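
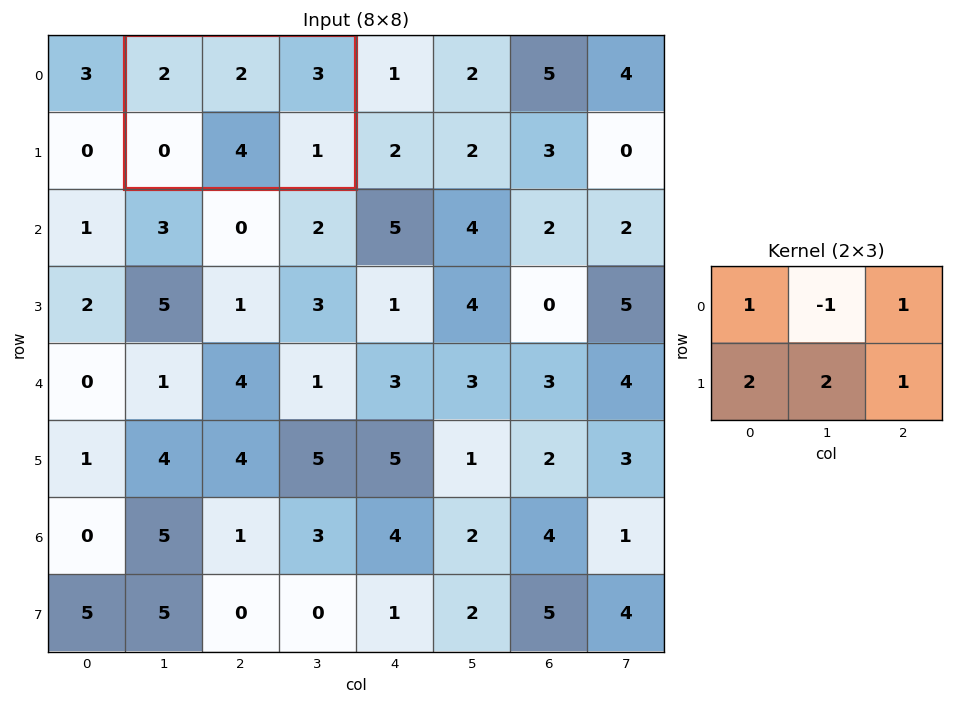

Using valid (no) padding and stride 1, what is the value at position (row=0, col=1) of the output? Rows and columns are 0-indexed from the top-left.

The receptive field on the input at this output position is [2 2 3 / 0 4 1]. Elementwise product with the kernel and sum: 2·1 + 2·-1 + 3·1 + 0·2 + 4·2 + 1·1.

12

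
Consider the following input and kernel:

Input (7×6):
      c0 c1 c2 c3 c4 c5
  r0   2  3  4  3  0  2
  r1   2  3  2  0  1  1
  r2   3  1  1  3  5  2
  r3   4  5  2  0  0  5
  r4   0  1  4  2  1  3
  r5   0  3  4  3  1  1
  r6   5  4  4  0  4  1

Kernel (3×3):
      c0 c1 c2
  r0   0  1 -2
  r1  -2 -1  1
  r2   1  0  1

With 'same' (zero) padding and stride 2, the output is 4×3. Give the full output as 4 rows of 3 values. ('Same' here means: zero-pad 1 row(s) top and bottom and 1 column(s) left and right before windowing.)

4 -4 -3
-1 7 -5
-2 4 -8
-7 -14 -4

Output[0,0]: The receptive field on the zero-padded input at this output position is [0 0 0 / 0 2 3 / 0 2 3]. Elementwise product with the kernel and sum: 0·1 + 0·-2 + 0·-2 + 2·-1 + 3·1 + 0·1 + 3·1.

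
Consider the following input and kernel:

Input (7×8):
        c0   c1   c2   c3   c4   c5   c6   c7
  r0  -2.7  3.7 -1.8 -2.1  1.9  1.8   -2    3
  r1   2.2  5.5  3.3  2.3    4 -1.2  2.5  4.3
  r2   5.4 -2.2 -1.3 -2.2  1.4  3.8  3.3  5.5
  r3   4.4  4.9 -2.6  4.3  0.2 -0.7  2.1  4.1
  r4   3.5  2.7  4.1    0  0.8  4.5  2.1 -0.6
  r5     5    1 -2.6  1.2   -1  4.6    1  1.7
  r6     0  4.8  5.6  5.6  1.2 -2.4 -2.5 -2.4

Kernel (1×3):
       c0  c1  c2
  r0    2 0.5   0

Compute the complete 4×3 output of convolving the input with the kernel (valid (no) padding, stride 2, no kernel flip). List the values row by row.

Output[0,0]: The receptive field on the input at this output position is [-2.7 3.7 -1.8]. Elementwise product with the kernel and sum: -2.7·2 + 3.7·0.5.

-3.55 -4.65 4.7
9.7 -3.7 4.7
8.35 8.2 3.85
2.4 14 1.2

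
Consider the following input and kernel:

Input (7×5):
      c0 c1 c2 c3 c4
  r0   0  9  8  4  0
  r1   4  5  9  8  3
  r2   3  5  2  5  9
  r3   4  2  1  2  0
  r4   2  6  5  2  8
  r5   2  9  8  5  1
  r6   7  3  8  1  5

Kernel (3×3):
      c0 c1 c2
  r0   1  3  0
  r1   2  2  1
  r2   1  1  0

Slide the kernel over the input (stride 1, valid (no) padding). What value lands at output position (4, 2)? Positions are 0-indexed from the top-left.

The receptive field on the input at this output position is [5 2 8 / 8 5 1 / 8 1 5]. Elementwise product with the kernel and sum: 5·1 + 2·3 + 8·2 + 5·2 + 1·1 + 8·1 + 1·1.

47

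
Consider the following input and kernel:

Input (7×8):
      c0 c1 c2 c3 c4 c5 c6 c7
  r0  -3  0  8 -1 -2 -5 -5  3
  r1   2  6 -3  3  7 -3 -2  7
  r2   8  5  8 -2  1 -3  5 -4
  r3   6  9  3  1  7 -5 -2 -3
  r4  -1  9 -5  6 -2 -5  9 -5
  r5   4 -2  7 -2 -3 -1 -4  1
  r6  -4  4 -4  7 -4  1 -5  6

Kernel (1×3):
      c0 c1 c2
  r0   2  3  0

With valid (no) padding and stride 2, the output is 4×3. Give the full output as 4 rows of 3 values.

-6 13 -19
31 10 -7
25 8 -19
4 13 -5

Output[0,0]: The receptive field on the input at this output position is [-3 0 8]. Elementwise product with the kernel and sum: -3·2 + 0·3.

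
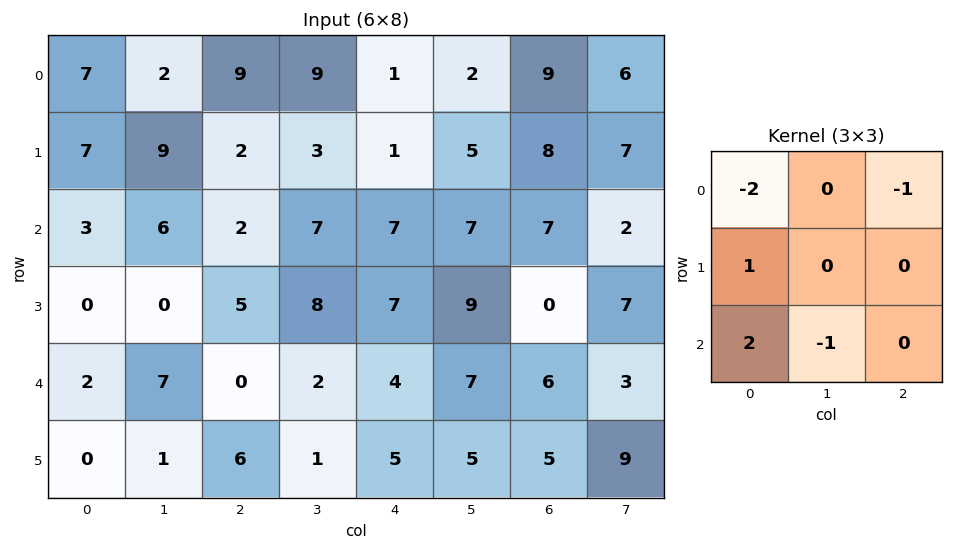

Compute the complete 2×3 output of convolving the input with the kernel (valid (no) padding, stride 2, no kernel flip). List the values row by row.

Output[0,0]: The receptive field on the input at this output position is [7 2 9 / 7 9 2 / 3 6 2]. Elementwise product with the kernel and sum: 7·-2 + 9·-1 + 7·1 + 3·2 + 6·-1.

-16 -20 -3
-11 -8 -13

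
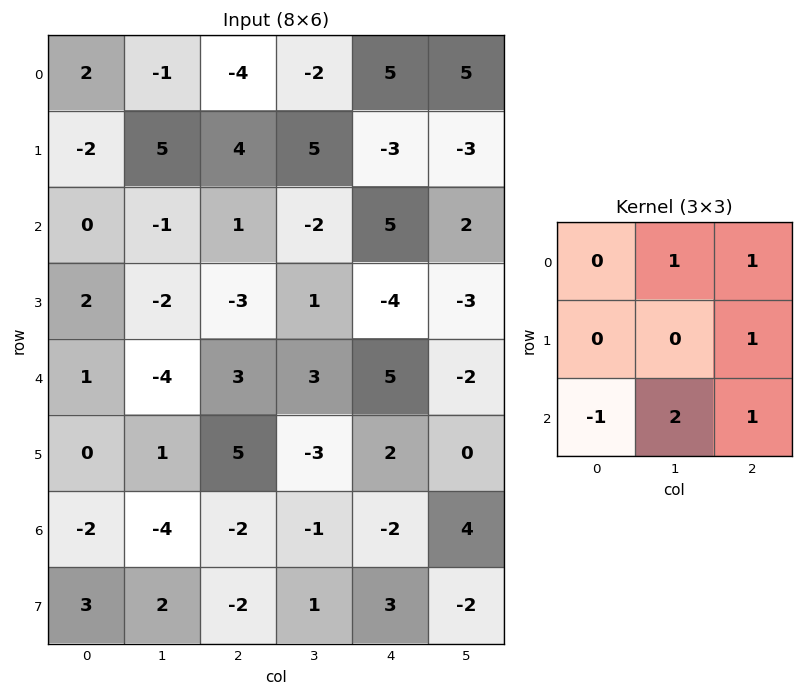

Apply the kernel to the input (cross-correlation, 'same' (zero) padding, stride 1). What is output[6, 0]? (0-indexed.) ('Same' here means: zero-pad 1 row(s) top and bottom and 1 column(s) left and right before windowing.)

The receptive field on the zero-padded input at this output position is [0 0 1 / 0 -2 -4 / 0 3 2]. Elementwise product with the kernel and sum: 0·1 + 1·1 + -4·1 + 0·-1 + 3·2 + 2·1.

5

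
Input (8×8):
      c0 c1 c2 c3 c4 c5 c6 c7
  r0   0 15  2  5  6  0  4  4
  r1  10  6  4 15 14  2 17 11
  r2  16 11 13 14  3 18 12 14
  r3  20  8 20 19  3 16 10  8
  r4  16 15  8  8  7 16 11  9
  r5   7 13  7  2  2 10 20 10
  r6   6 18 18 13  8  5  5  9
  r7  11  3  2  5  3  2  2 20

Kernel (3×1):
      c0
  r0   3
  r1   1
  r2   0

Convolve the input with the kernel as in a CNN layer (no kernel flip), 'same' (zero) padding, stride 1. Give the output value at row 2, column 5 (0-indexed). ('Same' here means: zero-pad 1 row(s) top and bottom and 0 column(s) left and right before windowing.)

The receptive field on the zero-padded input at this output position is [2 / 18 / 16]. Elementwise product with the kernel and sum: 2·3 + 18·1.

24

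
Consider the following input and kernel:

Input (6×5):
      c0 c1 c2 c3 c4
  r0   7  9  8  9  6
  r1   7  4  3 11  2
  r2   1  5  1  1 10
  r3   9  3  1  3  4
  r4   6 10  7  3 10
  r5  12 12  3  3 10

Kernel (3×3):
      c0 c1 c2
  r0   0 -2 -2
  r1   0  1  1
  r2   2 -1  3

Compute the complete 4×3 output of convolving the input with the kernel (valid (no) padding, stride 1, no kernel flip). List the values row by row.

-27 -8 14
10 -12 -4
15 22 26
30 32 32

Output[0,0]: The receptive field on the input at this output position is [7 9 8 / 7 4 3 / 1 5 1]. Elementwise product with the kernel and sum: 9·-2 + 8·-2 + 4·1 + 3·1 + 1·2 + 5·-1 + 1·3.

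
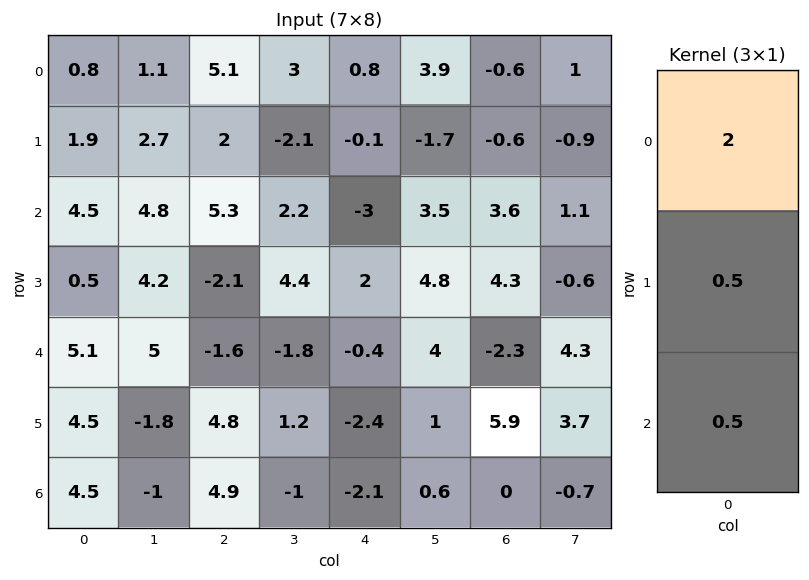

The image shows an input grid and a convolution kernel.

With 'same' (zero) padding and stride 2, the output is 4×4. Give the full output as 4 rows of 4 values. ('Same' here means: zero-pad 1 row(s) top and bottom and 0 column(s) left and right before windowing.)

1.35 3.55 0.35 -0.6
6.3 5.6 -0.7 2.75
5.8 -2.6 2.6 10.4
11.25 12.05 -5.85 11.8

Output[0,0]: The receptive field on the zero-padded input at this output position is [0 / 0.8 / 1.9]. Elementwise product with the kernel and sum: 0·2 + 0.8·0.5 + 1.9·0.5.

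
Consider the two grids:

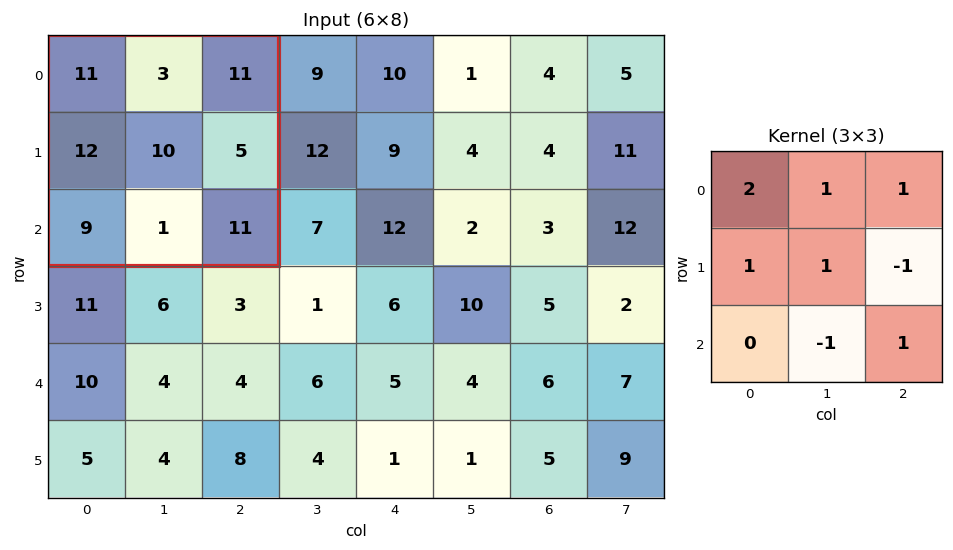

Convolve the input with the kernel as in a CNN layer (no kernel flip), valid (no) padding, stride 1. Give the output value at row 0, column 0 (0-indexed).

63

The receptive field on the input at this output position is [11 3 11 / 12 10 5 / 9 1 11]. Elementwise product with the kernel and sum: 11·2 + 3·1 + 11·1 + 12·1 + 10·1 + 5·-1 + 1·-1 + 11·1.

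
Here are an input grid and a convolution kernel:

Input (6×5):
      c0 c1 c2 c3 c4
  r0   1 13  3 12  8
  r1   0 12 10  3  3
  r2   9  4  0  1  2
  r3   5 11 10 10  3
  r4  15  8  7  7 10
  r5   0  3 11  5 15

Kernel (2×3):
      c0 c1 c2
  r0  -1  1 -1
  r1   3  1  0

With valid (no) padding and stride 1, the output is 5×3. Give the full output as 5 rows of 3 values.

21 24 34
33 7 -9
21 38 39
49 20 25
-11 12 28

Output[0,0]: The receptive field on the input at this output position is [1 13 3 / 0 12 10]. Elementwise product with the kernel and sum: 1·-1 + 13·1 + 3·-1 + 0·3 + 12·1.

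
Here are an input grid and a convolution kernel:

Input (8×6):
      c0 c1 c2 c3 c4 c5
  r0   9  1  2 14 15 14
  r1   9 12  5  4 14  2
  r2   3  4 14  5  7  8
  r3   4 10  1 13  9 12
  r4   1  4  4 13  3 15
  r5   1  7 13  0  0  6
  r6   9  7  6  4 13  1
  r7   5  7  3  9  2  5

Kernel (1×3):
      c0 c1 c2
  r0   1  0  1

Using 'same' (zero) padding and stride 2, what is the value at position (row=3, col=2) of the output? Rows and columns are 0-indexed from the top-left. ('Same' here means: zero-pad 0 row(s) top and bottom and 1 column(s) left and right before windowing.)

5

The receptive field on the zero-padded input at this output position is [4 13 1]. Elementwise product with the kernel and sum: 4·1 + 1·1.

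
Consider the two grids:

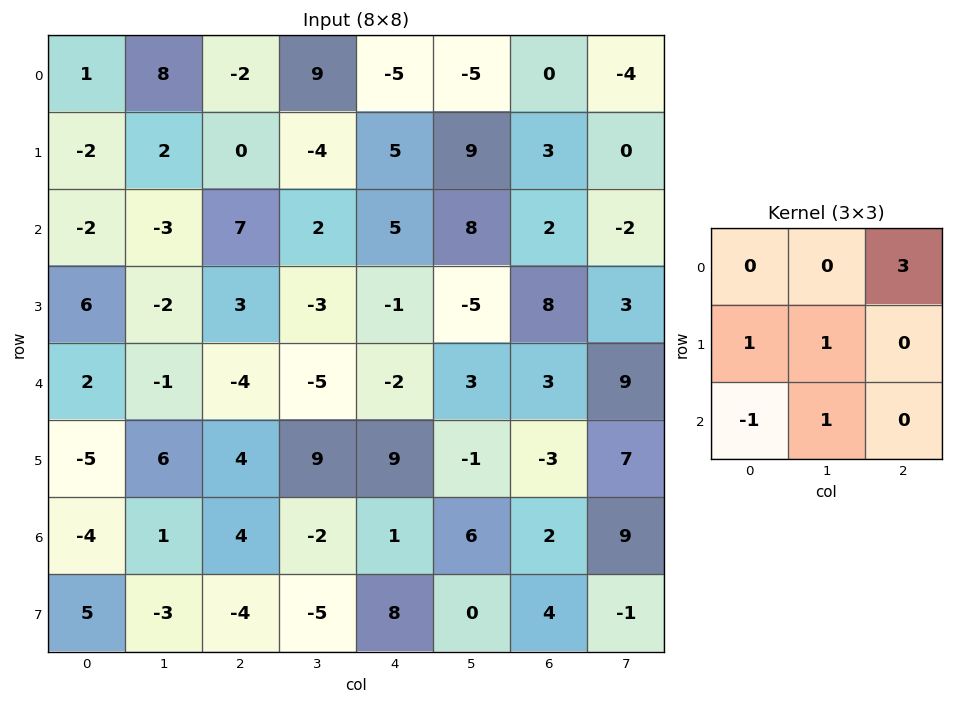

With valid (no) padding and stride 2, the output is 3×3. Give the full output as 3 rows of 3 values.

-7 -24 17
22 14 5
-6 1 22

Output[0,0]: The receptive field on the input at this output position is [1 8 -2 / -2 2 0 / -2 -3 7]. Elementwise product with the kernel and sum: -2·3 + -2·1 + 2·1 + -2·-1 + -3·1.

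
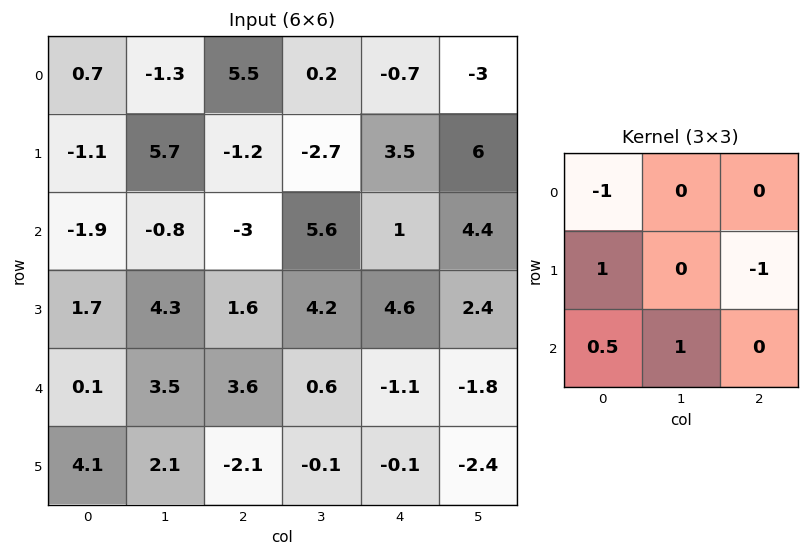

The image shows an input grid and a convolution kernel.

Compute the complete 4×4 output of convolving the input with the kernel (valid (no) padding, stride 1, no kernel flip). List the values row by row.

Output[0,0]: The receptive field on the input at this output position is [0.7 -1.3 5.5 / -1.1 5.7 -1.2 / -1.9 -0.8 -3]. Elementwise product with the kernel and sum: 0.7·-1 + -1.1·1 + -1.2·-1 + -1.9·0.5 + -0.8·1.
Output[0,1]: The receptive field on the input at this output position is [-1.3 5.5 0.2 / 5.7 -1.2 -2.7 / -0.8 -3 5.6]. Elementwise product with the kernel and sum: -1.3·-1 + 5.7·1 + -2.7·-1 + -0.8·0.5 + -3·1.

-2.35 6.3 -6.1 -5.1
7.35 -8.35 2.2 10.6
5.55 6.25 2.4 -4.6
-1.05 -2.45 1.95 -1.95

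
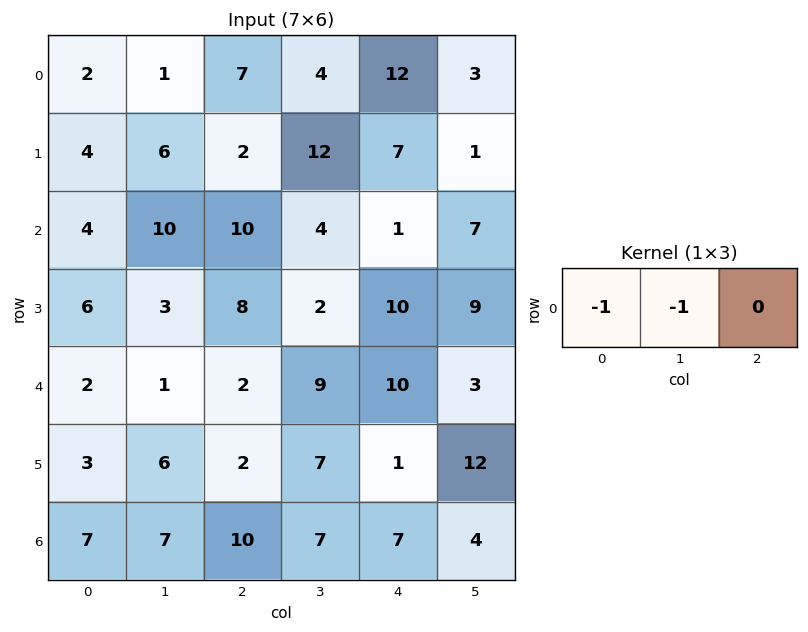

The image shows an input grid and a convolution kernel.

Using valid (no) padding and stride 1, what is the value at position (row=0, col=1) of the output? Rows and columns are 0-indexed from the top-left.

-8

The receptive field on the input at this output position is [1 7 4]. Elementwise product with the kernel and sum: 1·-1 + 7·-1.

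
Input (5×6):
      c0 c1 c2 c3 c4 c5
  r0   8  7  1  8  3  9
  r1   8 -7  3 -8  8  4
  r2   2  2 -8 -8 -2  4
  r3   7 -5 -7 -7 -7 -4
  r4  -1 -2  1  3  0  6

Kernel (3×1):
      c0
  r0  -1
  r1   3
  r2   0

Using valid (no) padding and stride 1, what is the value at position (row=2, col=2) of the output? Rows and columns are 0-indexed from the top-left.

-13

The receptive field on the input at this output position is [-8 / -7 / 1]. Elementwise product with the kernel and sum: -8·-1 + -7·3.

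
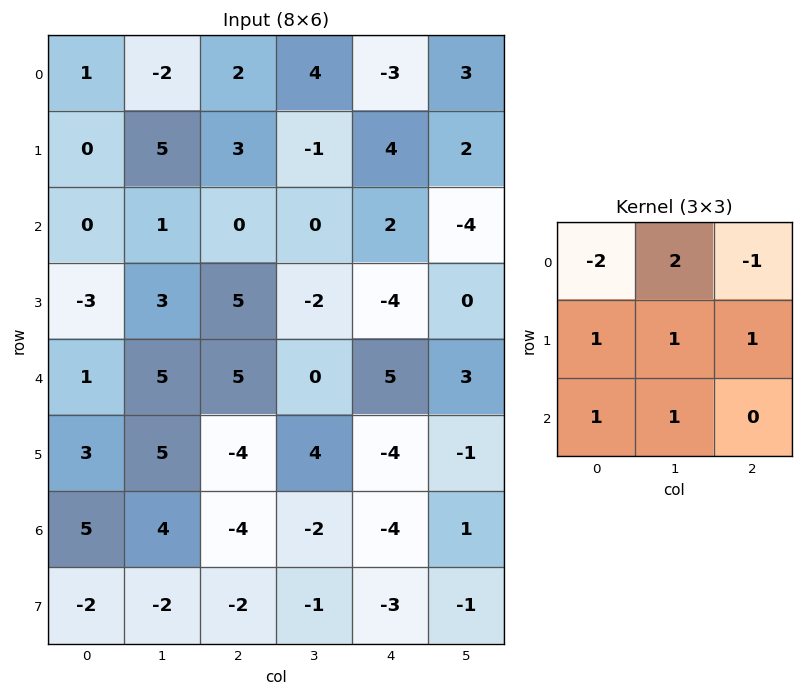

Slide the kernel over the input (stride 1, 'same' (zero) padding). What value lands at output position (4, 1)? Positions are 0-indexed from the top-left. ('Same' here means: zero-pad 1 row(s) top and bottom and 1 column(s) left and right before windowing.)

The receptive field on the zero-padded input at this output position is [-3 3 5 / 1 5 5 / 3 5 -4]. Elementwise product with the kernel and sum: -3·-2 + 3·2 + 5·-1 + 1·1 + 5·1 + 5·1 + 3·1 + 5·1.

26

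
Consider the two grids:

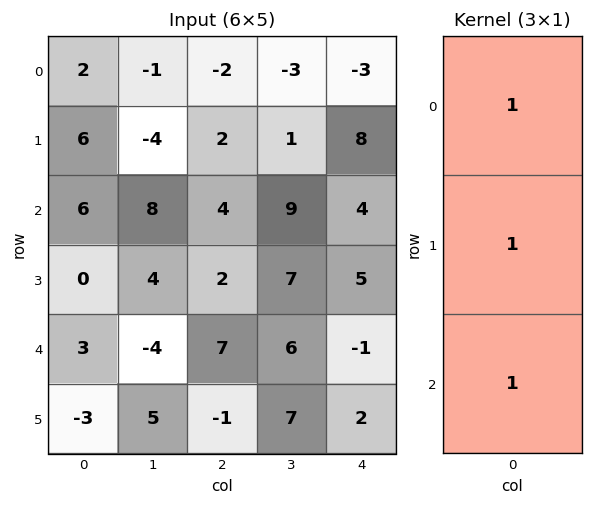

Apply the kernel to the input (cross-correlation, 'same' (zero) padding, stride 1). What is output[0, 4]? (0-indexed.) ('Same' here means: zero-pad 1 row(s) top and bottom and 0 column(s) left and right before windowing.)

The receptive field on the zero-padded input at this output position is [0 / -3 / 8]. Elementwise product with the kernel and sum: 0·1 + -3·1 + 8·1.

5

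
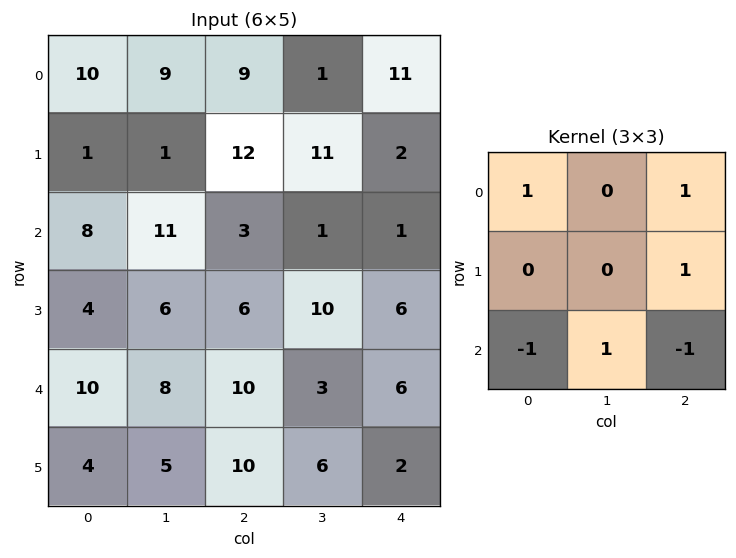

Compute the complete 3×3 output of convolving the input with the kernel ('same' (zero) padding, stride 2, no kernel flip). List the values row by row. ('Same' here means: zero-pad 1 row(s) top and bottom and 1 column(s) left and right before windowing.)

Output[0,0]: The receptive field on the zero-padded input at this output position is [0 0 0 / 0 10 9 / 0 1 1]. Elementwise product with the kernel and sum: 0·1 + 0·1 + 9·1 + 0·-1 + 1·1 + 1·-1.

9 1 -9
10 3 7
13 18 6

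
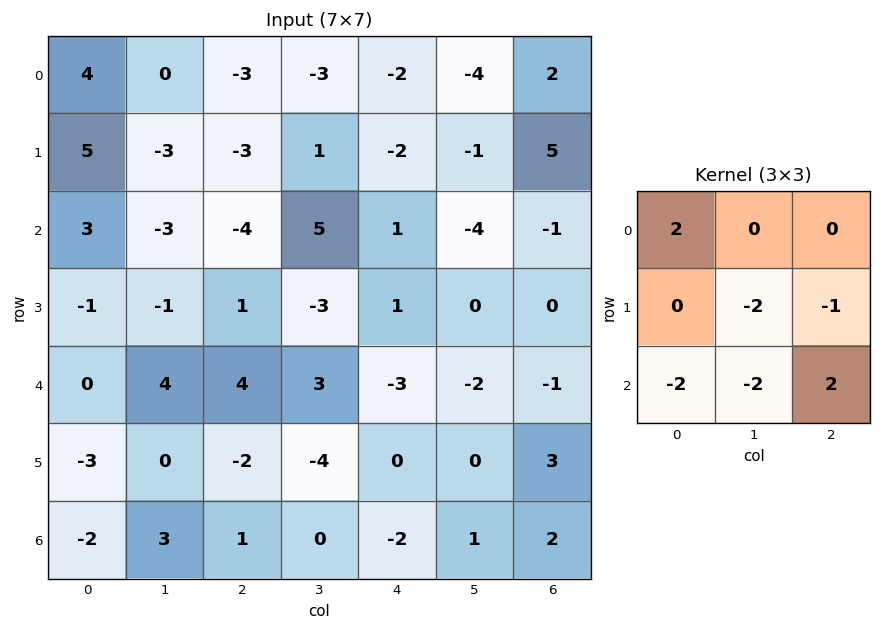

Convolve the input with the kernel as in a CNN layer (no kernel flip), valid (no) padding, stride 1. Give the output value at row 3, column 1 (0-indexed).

The receptive field on the input at this output position is [-1 1 -3 / 4 4 3 / 0 -2 -4]. Elementwise product with the kernel and sum: -1·2 + 4·-2 + 3·-1 + 0·-2 + -2·-2 + -4·2.

-17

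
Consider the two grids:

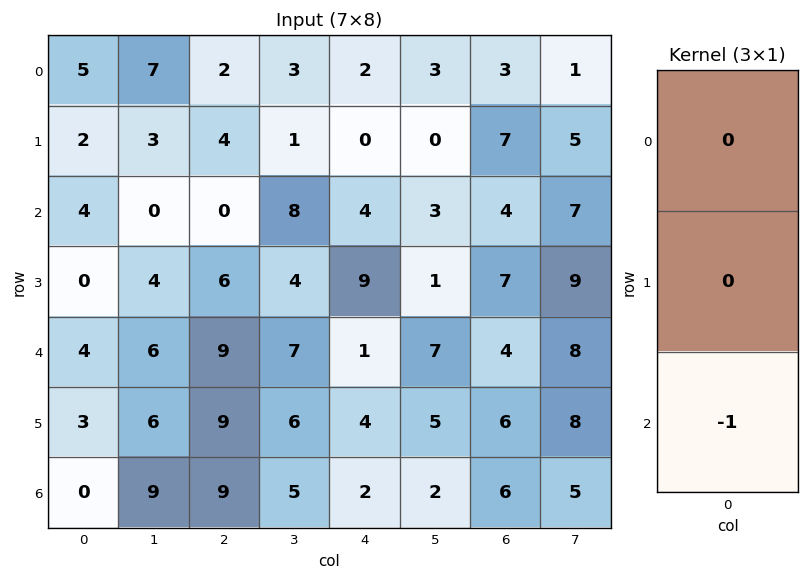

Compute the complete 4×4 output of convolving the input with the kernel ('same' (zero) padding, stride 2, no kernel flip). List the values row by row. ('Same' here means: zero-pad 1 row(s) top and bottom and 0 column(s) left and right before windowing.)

-2 -4 0 -7
0 -6 -9 -7
-3 -9 -4 -6
0 0 0 0

Output[0,0]: The receptive field on the zero-padded input at this output position is [0 / 5 / 2]. Elementwise product with the kernel and sum: 2·-1.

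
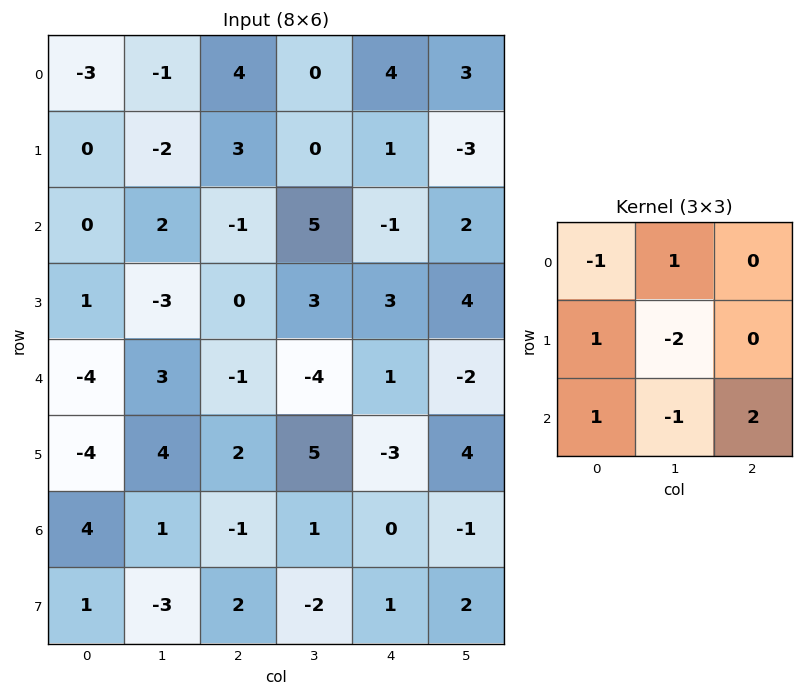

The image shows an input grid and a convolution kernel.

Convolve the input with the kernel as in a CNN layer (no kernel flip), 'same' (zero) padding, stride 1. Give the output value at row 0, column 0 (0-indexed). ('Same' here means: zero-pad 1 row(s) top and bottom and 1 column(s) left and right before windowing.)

The receptive field on the zero-padded input at this output position is [0 0 0 / 0 -3 -1 / 0 0 -2]. Elementwise product with the kernel and sum: 0·-1 + 0·1 + 0·1 + -3·-2 + 0·1 + 0·-1 + -2·2.

2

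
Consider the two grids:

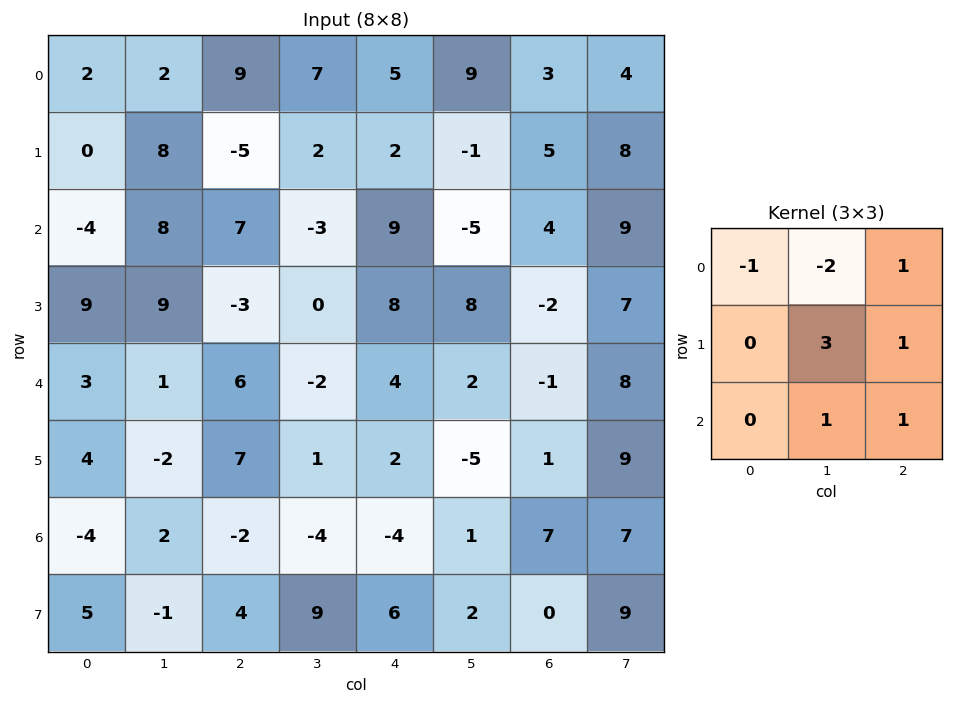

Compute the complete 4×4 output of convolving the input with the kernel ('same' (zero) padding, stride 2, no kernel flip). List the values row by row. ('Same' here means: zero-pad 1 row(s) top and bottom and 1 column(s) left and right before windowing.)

Output[0,0]: The receptive field on the zero-padded input at this output position is [0 0 0 / 0 2 2 / 0 0 8]. Elementwise product with the kernel and sum: 0·-1 + 0·-2 + 0·1 + 2·3 + 2·1 + 0·1 + 8·1.
Output[0,1]: The receptive field on the zero-padded input at this output position is [0 0 0 / 2 9 7 / 8 -5 2]. Elementwise product with the kernel and sum: 0·-1 + 0·-2 + 0·1 + 9·3 + 7·1 + -5·1 + 2·1.

16 31 25 26
22 19 31 25
3 21 3 18
-16 -8 -13 49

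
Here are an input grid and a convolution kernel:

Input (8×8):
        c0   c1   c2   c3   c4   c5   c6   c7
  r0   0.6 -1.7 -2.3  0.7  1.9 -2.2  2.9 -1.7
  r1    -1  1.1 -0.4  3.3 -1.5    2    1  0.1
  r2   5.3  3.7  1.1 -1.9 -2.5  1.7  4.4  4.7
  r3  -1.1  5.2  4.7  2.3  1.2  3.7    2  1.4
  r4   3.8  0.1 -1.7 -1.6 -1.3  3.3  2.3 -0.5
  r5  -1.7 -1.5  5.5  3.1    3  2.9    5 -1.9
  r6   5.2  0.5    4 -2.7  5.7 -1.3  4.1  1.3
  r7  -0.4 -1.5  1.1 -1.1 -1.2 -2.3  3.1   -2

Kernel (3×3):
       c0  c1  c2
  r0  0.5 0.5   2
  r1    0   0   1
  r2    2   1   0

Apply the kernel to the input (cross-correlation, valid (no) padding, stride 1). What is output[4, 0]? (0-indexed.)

The receptive field on the input at this output position is [3.8 0.1 -1.7 / -1.7 -1.5 5.5 / 5.2 0.5 4]. Elementwise product with the kernel and sum: 3.8·0.5 + 0.1·0.5 + -1.7·2 + 5.5·1 + 5.2·2 + 0.5·1.

14.95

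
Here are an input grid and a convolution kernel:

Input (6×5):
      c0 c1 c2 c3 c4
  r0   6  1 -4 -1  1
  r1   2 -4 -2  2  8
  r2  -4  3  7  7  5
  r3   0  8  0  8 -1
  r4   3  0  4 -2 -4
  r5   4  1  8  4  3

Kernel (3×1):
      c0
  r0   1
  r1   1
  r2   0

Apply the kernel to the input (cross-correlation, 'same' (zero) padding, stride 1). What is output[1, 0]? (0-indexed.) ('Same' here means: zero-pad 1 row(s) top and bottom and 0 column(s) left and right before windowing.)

The receptive field on the zero-padded input at this output position is [6 / 2 / -4]. Elementwise product with the kernel and sum: 6·1 + 2·1.

8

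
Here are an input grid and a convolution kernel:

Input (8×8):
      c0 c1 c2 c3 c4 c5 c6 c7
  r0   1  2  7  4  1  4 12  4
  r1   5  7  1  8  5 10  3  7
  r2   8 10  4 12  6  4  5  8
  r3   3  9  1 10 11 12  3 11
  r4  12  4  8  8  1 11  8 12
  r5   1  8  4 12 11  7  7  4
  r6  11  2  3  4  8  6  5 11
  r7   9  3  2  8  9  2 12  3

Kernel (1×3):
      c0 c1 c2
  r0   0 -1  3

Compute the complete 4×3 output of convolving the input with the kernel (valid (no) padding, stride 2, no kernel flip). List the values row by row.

Output[0,0]: The receptive field on the input at this output position is [1 2 7]. Elementwise product with the kernel and sum: 2·-1 + 7·3.
Output[0,1]: The receptive field on the input at this output position is [7 4 1]. Elementwise product with the kernel and sum: 4·-1 + 1·3.

19 -1 32
2 6 11
20 -5 13
7 20 9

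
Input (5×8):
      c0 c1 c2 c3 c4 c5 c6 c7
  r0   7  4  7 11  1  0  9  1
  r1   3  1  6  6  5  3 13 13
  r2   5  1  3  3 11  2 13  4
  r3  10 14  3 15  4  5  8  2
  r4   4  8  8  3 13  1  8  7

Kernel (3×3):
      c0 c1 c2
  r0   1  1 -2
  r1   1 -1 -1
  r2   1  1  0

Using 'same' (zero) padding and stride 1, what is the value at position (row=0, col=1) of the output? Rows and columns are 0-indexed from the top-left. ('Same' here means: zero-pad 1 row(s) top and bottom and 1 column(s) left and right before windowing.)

0

The receptive field on the zero-padded input at this output position is [0 0 0 / 7 4 7 / 3 1 6]. Elementwise product with the kernel and sum: 0·1 + 0·1 + 0·-2 + 7·1 + 4·-1 + 7·-1 + 3·1 + 1·1.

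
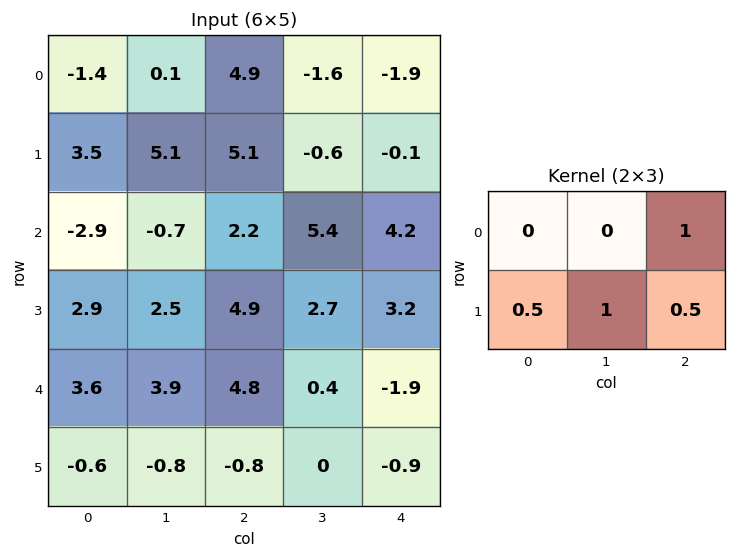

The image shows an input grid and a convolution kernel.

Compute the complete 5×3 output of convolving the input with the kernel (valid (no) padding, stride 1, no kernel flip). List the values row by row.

Output[0,0]: The receptive field on the input at this output position is [-1.4 0.1 4.9 / 3.5 5.1 5.1]. Elementwise product with the kernel and sum: 4.9·1 + 3.5·0.5 + 5.1·1 + 5.1·0.5.
Output[0,1]: The receptive field on the input at this output position is [0.1 4.9 -1.6 / 5.1 5.1 -0.6]. Elementwise product with the kernel and sum: -1.6·1 + 5.1·0.5 + 5.1·1 + -0.6·0.5.

14.3 5.75 -0
4.05 3.95 8.5
8.6 12.9 10.95
13 9.65 5.05
3.3 -0.8 -2.75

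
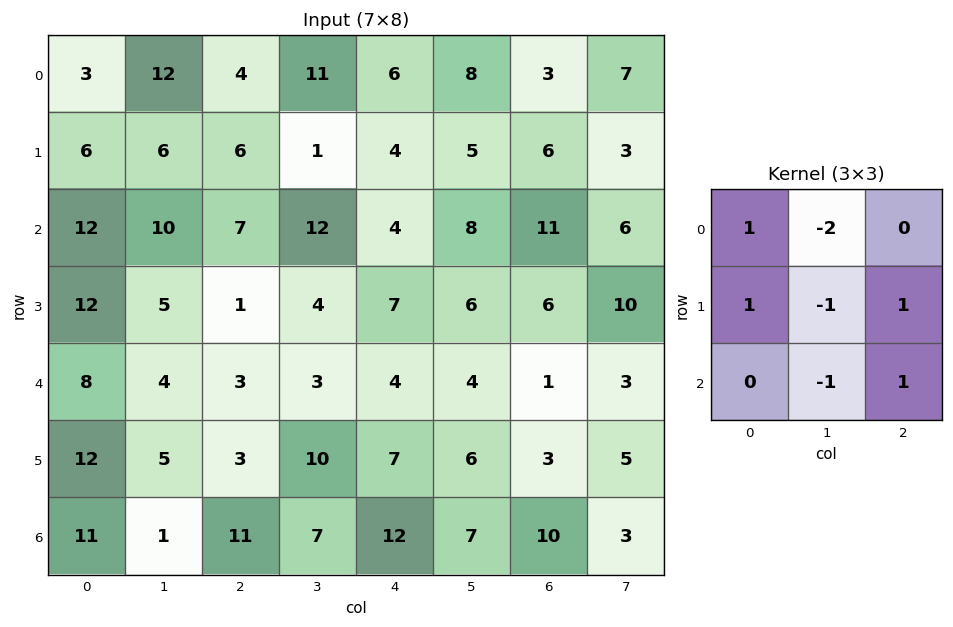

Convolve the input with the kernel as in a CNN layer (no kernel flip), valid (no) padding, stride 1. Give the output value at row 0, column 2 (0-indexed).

-17

The receptive field on the input at this output position is [4 11 6 / 6 1 4 / 7 12 4]. Elementwise product with the kernel and sum: 4·1 + 11·-2 + 6·1 + 1·-1 + 4·1 + 12·-1 + 4·1.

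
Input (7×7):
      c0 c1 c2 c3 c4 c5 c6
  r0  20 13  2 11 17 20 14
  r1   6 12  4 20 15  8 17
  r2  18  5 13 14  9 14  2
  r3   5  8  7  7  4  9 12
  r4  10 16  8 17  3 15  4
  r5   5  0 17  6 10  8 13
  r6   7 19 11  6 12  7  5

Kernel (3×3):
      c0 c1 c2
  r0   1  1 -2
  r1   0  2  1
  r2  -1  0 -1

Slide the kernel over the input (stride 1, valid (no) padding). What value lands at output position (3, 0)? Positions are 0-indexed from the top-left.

The receptive field on the input at this output position is [5 8 7 / 10 16 8 / 5 0 17]. Elementwise product with the kernel and sum: 5·1 + 8·1 + 7·-2 + 16·2 + 8·1 + 5·-1 + 17·-1.

17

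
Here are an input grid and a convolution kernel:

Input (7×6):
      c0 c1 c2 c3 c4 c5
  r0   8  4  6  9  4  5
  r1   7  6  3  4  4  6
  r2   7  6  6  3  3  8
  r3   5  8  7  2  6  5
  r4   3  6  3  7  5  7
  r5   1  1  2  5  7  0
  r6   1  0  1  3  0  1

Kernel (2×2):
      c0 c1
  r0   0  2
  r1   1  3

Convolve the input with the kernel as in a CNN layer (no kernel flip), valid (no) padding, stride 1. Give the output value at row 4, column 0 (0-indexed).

The receptive field on the input at this output position is [3 6 / 1 1]. Elementwise product with the kernel and sum: 6·2 + 1·1 + 1·3.

16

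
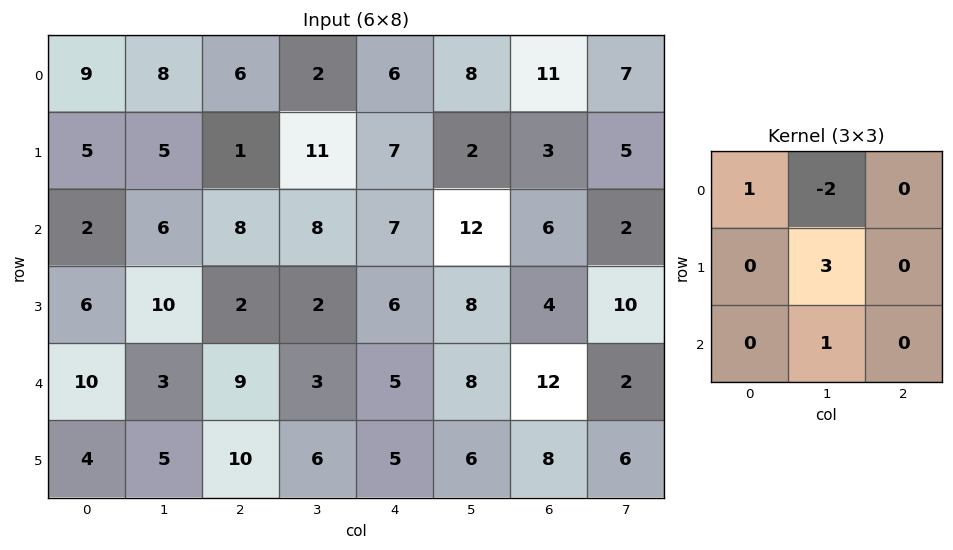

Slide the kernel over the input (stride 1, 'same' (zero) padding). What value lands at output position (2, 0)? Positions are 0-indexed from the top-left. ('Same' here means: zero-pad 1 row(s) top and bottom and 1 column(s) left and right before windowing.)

The receptive field on the zero-padded input at this output position is [0 5 5 / 0 2 6 / 0 6 10]. Elementwise product with the kernel and sum: 0·1 + 5·-2 + 2·3 + 6·1.

2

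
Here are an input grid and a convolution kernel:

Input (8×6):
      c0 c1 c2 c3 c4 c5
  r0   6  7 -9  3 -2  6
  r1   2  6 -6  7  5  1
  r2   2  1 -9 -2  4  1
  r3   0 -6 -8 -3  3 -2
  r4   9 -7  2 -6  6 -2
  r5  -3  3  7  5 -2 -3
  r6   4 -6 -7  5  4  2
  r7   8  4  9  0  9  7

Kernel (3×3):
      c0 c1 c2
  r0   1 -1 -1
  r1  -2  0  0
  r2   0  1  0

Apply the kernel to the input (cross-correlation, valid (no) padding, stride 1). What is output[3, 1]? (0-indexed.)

The receptive field on the input at this output position is [-6 -8 -3 / -7 2 -6 / 3 7 5]. Elementwise product with the kernel and sum: -6·1 + -8·-1 + -3·-1 + -7·-2 + 7·1.

26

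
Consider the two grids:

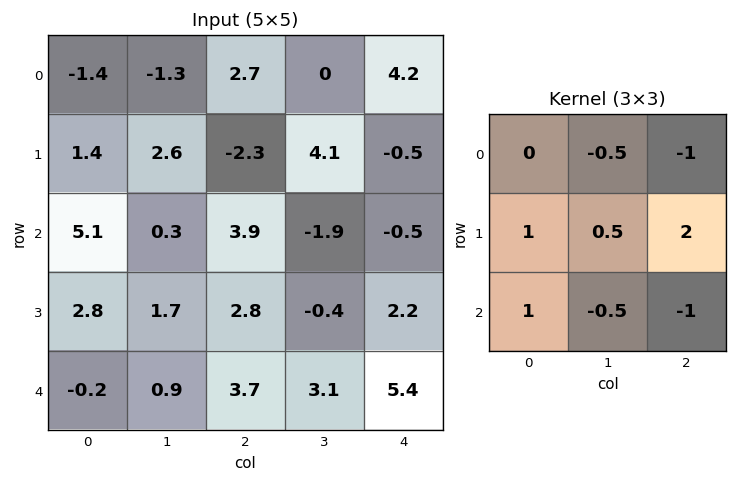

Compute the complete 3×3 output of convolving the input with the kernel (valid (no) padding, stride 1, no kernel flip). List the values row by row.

Output[0,0]: The receptive field on the input at this output position is [-1.4 -1.3 2.7 / 1.4 2.6 -2.3 / 5.1 0.3 3.9]. Elementwise product with the kernel and sum: -1.3·-0.5 + 2.7·-1 + 1.4·1 + 2.6·0.5 + -2.3·2 + 5.1·1 + 0.3·-0.5 + 3.9·-1.

-2.9 8.55 -0.1
13.2 -3.8 1.2
0.85 -1.8 5.2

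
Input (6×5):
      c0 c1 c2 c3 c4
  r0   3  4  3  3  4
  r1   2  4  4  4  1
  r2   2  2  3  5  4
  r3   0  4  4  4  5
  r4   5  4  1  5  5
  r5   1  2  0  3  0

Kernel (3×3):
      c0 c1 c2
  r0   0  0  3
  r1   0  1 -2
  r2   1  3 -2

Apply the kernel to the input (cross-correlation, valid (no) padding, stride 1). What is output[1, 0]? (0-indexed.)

12

The receptive field on the input at this output position is [2 4 4 / 2 2 3 / 0 4 4]. Elementwise product with the kernel and sum: 4·3 + 2·1 + 3·-2 + 0·1 + 4·3 + 4·-2.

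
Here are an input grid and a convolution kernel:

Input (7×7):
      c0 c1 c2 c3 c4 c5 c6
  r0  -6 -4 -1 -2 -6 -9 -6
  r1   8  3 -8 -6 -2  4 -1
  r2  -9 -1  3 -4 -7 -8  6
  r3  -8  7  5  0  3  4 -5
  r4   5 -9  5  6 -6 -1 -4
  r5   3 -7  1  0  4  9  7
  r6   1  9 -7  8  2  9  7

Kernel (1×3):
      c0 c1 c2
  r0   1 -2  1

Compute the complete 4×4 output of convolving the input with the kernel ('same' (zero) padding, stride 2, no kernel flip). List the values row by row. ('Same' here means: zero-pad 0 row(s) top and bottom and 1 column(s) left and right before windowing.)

Output[0,0]: The receptive field on the zero-padded input at this output position is [0 -6 -4]. Elementwise product with the kernel and sum: 0·1 + -6·-2 + -4·1.
Output[0,1]: The receptive field on the zero-padded input at this output position is [-4 -1 -2]. Elementwise product with the kernel and sum: -4·1 + -1·-2 + -2·1.

8 -4 1 3
17 -11 2 -20
-19 -13 17 7
7 31 13 -5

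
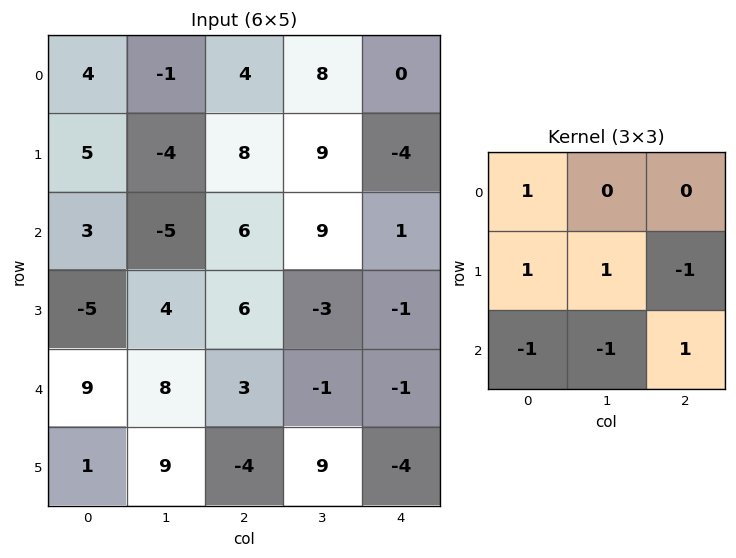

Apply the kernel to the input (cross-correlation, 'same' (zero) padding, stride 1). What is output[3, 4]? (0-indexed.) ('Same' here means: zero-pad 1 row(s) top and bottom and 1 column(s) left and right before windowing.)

The receptive field on the zero-padded input at this output position is [9 1 0 / -3 -1 0 / -1 -1 0]. Elementwise product with the kernel and sum: 9·1 + -3·1 + -1·1 + 0·-1 + -1·-1 + -1·-1 + 0·1.

7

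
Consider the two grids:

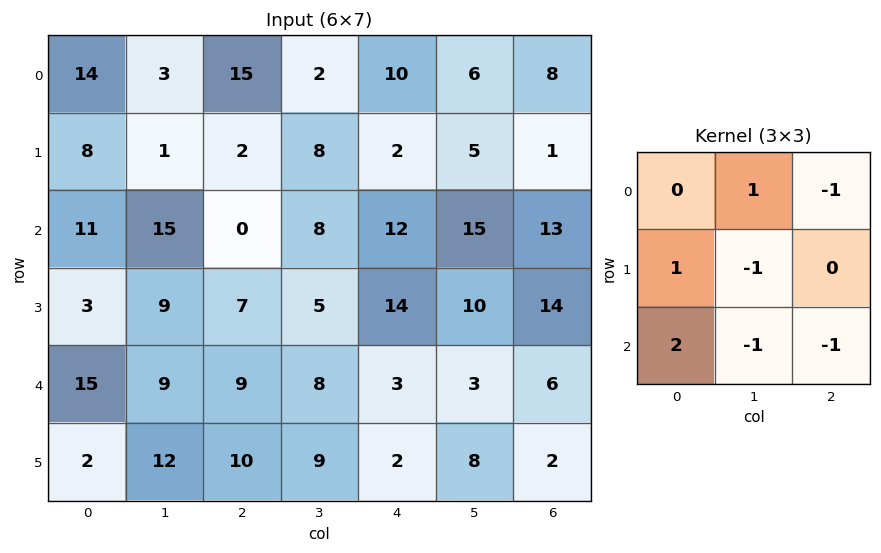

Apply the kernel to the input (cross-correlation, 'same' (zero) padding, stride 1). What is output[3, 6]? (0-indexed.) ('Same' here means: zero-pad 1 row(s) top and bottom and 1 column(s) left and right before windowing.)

The receptive field on the zero-padded input at this output position is [15 13 0 / 10 14 0 / 3 6 0]. Elementwise product with the kernel and sum: 13·1 + 0·-1 + 10·1 + 14·-1 + 3·2 + 6·-1 + 0·-1.

9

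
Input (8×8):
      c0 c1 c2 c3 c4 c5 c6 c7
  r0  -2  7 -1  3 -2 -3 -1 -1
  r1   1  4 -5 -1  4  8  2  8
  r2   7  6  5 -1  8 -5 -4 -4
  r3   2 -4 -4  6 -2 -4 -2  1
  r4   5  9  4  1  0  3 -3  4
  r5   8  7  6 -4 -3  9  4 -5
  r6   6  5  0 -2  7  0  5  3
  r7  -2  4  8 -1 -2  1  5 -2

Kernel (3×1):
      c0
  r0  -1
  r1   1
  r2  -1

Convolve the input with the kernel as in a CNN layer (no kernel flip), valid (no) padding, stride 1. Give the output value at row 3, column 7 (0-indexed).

The receptive field on the input at this output position is [1 / 4 / -5]. Elementwise product with the kernel and sum: 1·-1 + 4·1 + -5·-1.

8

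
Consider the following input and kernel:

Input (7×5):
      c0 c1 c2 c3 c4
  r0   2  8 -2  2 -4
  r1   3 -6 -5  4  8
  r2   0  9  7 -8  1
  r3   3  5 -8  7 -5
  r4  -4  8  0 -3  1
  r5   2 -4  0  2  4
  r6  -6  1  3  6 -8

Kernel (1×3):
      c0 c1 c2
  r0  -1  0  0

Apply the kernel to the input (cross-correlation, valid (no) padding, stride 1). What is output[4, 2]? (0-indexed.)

0

The receptive field on the input at this output position is [0 -3 1]. Elementwise product with the kernel and sum: 0·-1.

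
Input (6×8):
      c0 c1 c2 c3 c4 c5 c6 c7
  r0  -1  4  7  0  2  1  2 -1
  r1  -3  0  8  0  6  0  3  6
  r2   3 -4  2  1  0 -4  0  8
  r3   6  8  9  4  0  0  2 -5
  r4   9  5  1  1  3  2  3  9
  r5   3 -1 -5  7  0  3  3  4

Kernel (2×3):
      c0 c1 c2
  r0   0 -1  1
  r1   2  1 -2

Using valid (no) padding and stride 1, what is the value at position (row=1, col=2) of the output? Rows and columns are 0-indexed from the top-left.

11

The receptive field on the input at this output position is [8 0 6 / 2 1 0]. Elementwise product with the kernel and sum: 0·-1 + 6·1 + 2·2 + 1·1 + 0·-2.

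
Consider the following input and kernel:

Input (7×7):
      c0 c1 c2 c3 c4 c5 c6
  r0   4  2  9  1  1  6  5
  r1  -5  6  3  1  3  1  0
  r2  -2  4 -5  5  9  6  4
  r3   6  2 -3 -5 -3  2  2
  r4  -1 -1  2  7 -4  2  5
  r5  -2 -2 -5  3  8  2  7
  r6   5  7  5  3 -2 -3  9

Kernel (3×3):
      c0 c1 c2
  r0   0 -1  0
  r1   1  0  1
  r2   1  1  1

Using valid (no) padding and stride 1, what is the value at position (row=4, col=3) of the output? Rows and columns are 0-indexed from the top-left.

The receptive field on the input at this output position is [7 -4 2 / 3 8 2 / 3 -2 -3]. Elementwise product with the kernel and sum: -4·-1 + 3·1 + 2·1 + 3·1 + -2·1 + -3·1.

7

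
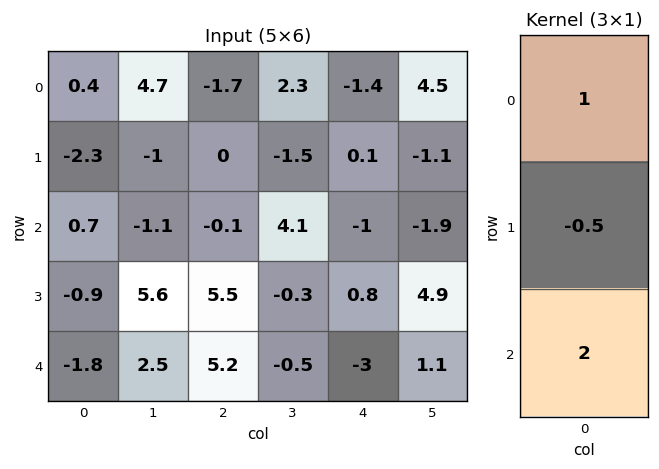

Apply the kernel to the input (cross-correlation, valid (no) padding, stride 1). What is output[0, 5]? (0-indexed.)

The receptive field on the input at this output position is [4.5 / -1.1 / -1.9]. Elementwise product with the kernel and sum: 4.5·1 + -1.1·-0.5 + -1.9·2.

1.25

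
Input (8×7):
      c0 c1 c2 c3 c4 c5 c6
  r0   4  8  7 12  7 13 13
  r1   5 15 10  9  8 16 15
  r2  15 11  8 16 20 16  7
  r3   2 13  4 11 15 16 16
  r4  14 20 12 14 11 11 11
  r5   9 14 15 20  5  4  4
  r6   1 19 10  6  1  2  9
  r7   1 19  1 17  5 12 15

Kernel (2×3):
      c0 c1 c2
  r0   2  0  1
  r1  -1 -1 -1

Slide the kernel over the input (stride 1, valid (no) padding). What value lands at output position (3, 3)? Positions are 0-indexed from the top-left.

The receptive field on the input at this output position is [11 15 16 / 14 11 11]. Elementwise product with the kernel and sum: 11·2 + 16·1 + 14·-1 + 11·-1 + 11·-1.

2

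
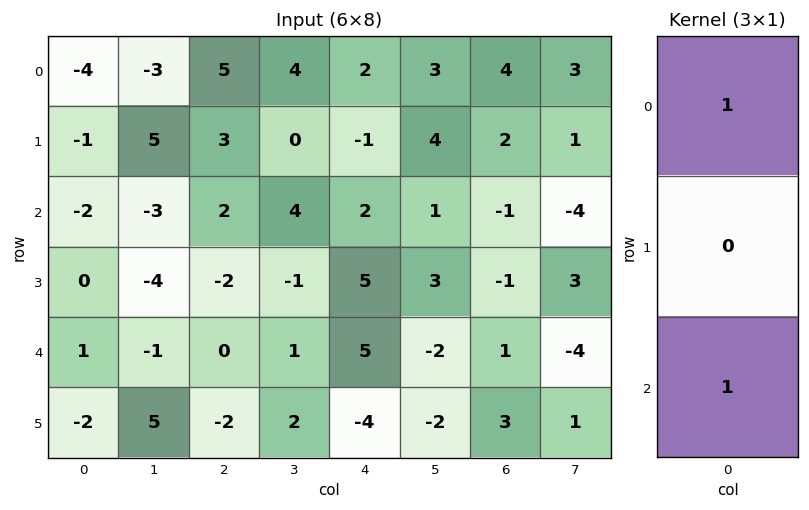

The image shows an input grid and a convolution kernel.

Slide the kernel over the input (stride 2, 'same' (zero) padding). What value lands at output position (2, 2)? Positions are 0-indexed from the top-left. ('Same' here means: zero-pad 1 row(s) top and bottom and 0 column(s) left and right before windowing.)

The receptive field on the zero-padded input at this output position is [5 / 5 / -4]. Elementwise product with the kernel and sum: 5·1 + -4·1.

1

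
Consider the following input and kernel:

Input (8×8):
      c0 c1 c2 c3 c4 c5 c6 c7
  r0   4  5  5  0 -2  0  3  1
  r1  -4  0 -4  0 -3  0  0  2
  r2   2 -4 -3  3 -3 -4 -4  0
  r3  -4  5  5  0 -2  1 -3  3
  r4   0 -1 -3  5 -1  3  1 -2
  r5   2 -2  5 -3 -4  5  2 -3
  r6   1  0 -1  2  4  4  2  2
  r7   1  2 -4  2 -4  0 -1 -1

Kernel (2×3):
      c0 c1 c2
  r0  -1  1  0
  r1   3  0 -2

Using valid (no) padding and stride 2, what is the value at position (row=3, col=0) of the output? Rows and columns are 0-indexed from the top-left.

The receptive field on the input at this output position is [1 0 -1 / 1 2 -4]. Elementwise product with the kernel and sum: 1·-1 + 0·1 + 1·3 + -4·-2.

10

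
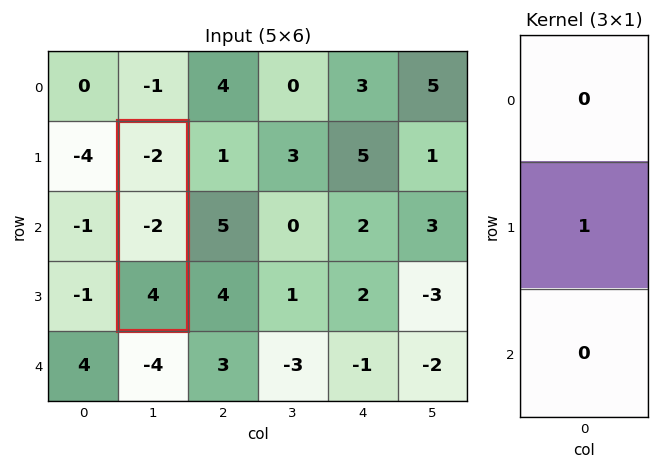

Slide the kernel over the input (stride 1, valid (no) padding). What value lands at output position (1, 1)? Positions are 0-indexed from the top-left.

The receptive field on the input at this output position is [-2 / -2 / 4]. Elementwise product with the kernel and sum: -2·1.

-2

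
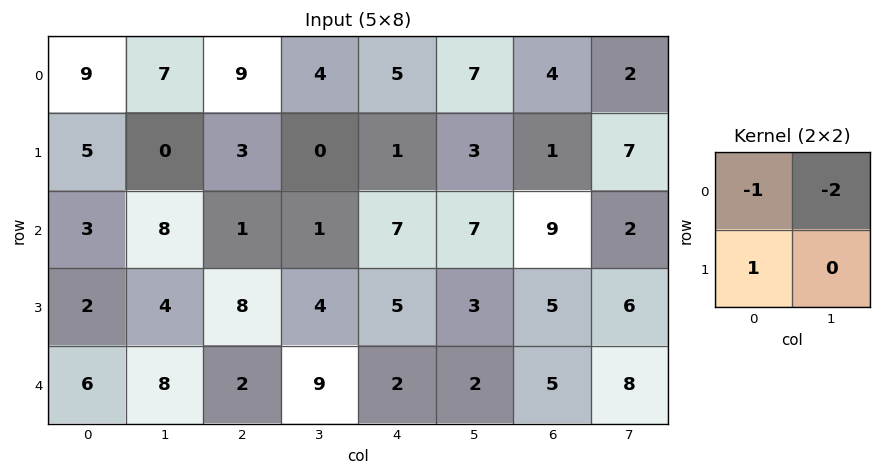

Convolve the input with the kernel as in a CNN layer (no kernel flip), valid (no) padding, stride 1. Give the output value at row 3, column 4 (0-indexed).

-9

The receptive field on the input at this output position is [5 3 / 2 2]. Elementwise product with the kernel and sum: 5·-1 + 3·-2 + 2·1.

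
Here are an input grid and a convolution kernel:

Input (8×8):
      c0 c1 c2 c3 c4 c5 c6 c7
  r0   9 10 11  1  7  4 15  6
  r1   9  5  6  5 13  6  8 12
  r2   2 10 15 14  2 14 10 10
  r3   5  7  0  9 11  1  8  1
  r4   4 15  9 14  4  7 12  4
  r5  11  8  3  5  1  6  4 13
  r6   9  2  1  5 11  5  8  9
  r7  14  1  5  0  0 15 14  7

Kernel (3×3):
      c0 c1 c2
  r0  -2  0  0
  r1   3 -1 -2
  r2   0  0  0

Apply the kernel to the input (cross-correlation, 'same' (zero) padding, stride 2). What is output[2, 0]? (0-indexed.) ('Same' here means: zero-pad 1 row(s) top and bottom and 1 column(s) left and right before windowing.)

-34

The receptive field on the zero-padded input at this output position is [0 5 7 / 0 4 15 / 0 11 8]. Elementwise product with the kernel and sum: 0·-2 + 0·3 + 4·-1 + 15·-2.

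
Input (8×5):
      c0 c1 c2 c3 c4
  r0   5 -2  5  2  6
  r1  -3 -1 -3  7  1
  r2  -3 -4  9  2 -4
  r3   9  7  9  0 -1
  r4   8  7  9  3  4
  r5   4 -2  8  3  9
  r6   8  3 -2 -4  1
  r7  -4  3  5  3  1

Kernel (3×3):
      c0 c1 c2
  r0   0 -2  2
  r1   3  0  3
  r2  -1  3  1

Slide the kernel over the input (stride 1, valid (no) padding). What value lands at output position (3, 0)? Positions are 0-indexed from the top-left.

The receptive field on the input at this output position is [9 7 9 / 8 7 9 / 4 -2 8]. Elementwise product with the kernel and sum: 7·-2 + 9·2 + 8·3 + 9·3 + 4·-1 + -2·3 + 8·1.

53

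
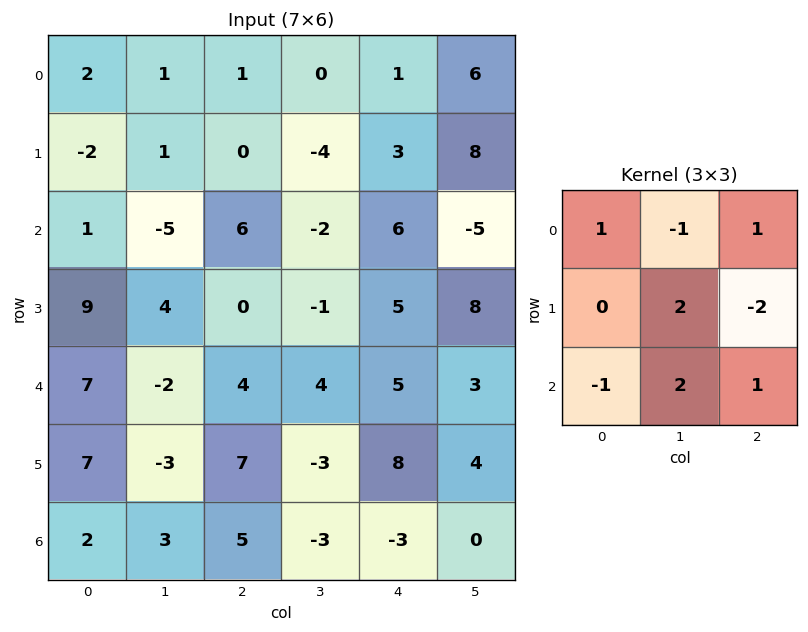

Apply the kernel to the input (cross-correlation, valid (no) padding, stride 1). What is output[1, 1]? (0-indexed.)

The receptive field on the input at this output position is [1 0 -4 / -5 6 -2 / 4 0 -1]. Elementwise product with the kernel and sum: 1·1 + 0·-1 + -4·1 + 6·2 + -2·-2 + 4·-1 + 0·2 + -1·1.

8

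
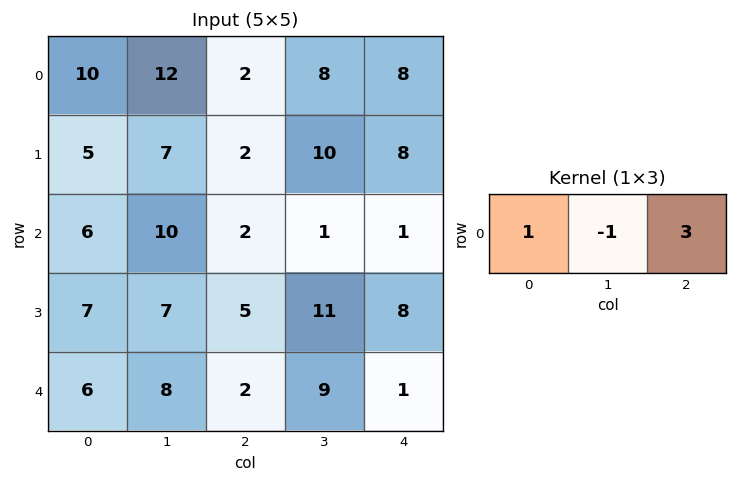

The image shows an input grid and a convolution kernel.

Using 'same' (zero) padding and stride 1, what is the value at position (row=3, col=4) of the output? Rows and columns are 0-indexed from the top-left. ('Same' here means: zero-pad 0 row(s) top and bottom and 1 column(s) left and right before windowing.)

3

The receptive field on the zero-padded input at this output position is [11 8 0]. Elementwise product with the kernel and sum: 11·1 + 8·-1 + 0·3.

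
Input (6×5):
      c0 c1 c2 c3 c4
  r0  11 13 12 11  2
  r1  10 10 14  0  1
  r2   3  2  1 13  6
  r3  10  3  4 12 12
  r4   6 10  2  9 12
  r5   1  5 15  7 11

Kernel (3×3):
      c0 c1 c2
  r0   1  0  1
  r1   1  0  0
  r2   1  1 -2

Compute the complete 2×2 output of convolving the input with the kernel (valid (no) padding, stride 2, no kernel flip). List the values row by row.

Output[0,0]: The receptive field on the input at this output position is [11 13 12 / 10 10 14 / 3 2 1]. Elementwise product with the kernel and sum: 11·1 + 12·1 + 10·1 + 3·1 + 2·1 + 1·-2.

36 30
26 -2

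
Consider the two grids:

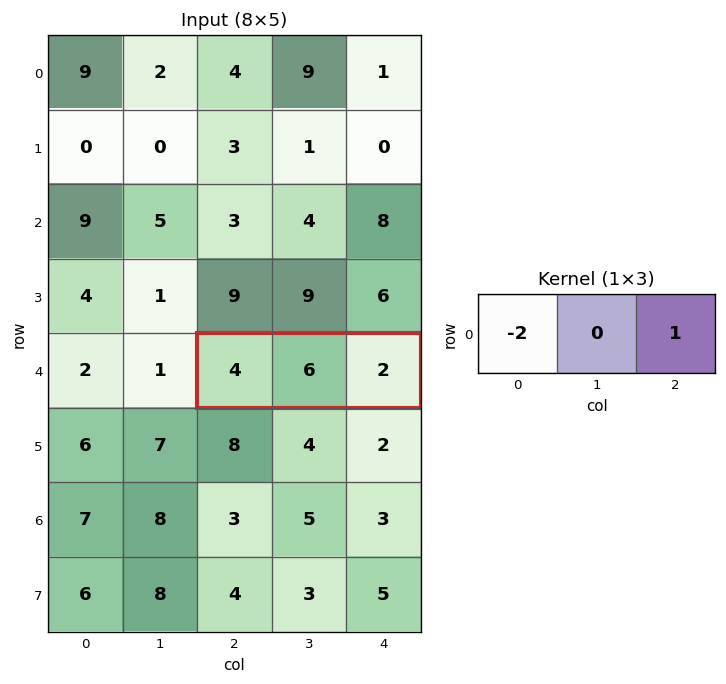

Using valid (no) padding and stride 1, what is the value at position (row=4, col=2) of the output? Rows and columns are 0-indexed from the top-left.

The receptive field on the input at this output position is [4 6 2]. Elementwise product with the kernel and sum: 4·-2 + 2·1.

-6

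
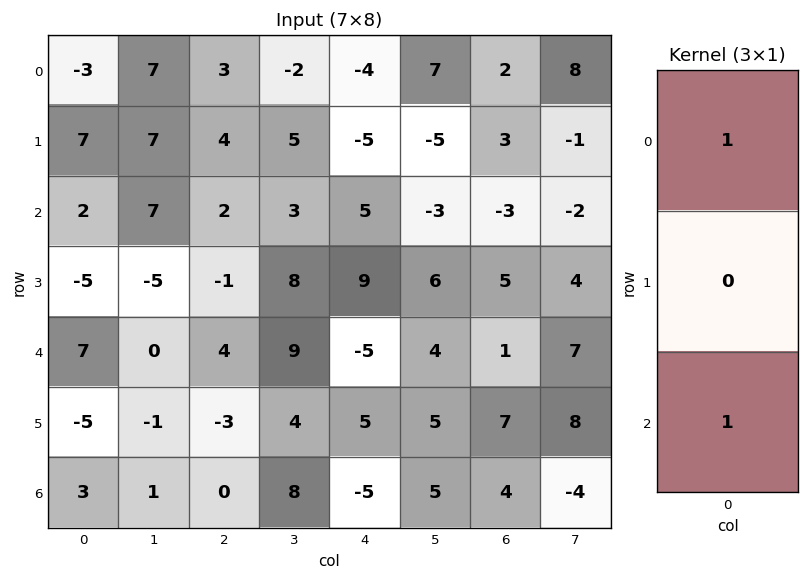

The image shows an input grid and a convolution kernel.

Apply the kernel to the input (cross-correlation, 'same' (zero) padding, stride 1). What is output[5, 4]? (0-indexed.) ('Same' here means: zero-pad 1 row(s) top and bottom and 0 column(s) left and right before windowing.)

-10

The receptive field on the zero-padded input at this output position is [-5 / 5 / -5]. Elementwise product with the kernel and sum: -5·1 + -5·1.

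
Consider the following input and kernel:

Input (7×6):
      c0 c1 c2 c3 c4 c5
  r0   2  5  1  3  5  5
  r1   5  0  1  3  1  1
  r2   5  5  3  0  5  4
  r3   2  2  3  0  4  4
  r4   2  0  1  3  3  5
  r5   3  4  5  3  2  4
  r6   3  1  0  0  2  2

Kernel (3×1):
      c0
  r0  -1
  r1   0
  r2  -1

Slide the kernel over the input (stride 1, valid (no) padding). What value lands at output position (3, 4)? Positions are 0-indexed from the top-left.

The receptive field on the input at this output position is [4 / 3 / 2]. Elementwise product with the kernel and sum: 4·-1 + 2·-1.

-6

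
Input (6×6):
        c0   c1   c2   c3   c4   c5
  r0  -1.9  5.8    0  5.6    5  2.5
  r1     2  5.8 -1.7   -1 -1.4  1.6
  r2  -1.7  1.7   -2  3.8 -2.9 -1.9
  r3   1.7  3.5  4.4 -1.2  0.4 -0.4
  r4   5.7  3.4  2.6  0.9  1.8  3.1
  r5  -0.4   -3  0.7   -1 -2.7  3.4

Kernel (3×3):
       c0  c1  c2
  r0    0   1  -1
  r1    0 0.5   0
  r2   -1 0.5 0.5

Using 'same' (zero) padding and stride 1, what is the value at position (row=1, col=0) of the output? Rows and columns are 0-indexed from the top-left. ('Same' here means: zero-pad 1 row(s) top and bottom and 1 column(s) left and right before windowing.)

-6.7

The receptive field on the zero-padded input at this output position is [0 -1.9 5.8 / 0 2 5.8 / 0 -1.7 1.7]. Elementwise product with the kernel and sum: -1.9·1 + 5.8·-1 + 2·0.5 + 0·-1 + -1.7·0.5 + 1.7·0.5.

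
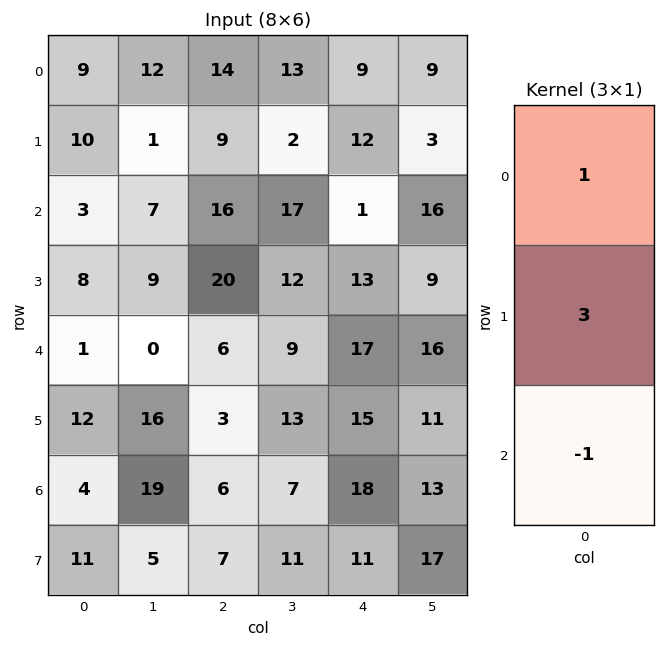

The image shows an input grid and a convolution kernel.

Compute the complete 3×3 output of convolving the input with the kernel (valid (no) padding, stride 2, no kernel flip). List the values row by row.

36 25 44
26 70 23
33 9 44

Output[0,0]: The receptive field on the input at this output position is [9 / 10 / 3]. Elementwise product with the kernel and sum: 9·1 + 10·3 + 3·-1.
Output[0,1]: The receptive field on the input at this output position is [14 / 9 / 16]. Elementwise product with the kernel and sum: 14·1 + 9·3 + 16·-1.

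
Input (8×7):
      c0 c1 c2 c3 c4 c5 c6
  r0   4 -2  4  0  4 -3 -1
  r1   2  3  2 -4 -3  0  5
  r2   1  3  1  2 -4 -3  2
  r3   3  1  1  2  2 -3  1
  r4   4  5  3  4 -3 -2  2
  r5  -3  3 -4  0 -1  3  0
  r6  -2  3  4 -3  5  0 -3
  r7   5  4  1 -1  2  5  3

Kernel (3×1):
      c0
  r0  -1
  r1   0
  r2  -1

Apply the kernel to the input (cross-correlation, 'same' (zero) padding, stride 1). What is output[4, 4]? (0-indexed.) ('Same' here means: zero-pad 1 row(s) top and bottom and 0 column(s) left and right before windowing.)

-1

The receptive field on the zero-padded input at this output position is [2 / -3 / -1]. Elementwise product with the kernel and sum: 2·-1 + -1·-1.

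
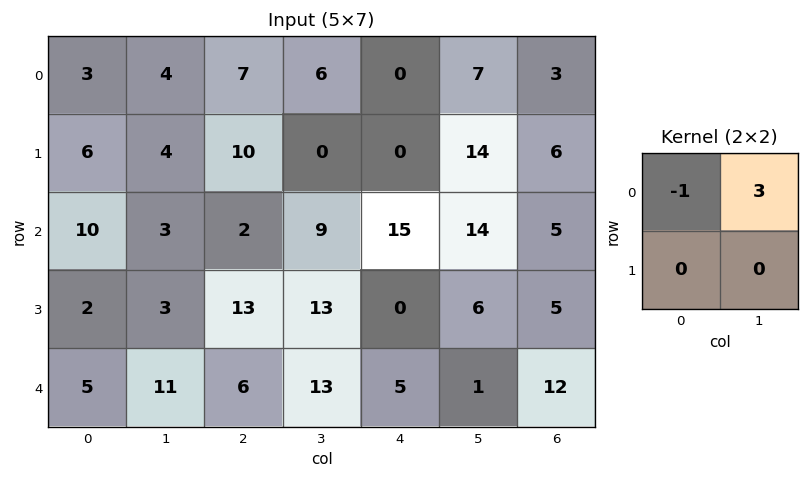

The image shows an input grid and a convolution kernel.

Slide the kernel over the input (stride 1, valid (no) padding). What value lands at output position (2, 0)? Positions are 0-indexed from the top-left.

-1

The receptive field on the input at this output position is [10 3 / 2 3]. Elementwise product with the kernel and sum: 10·-1 + 3·3.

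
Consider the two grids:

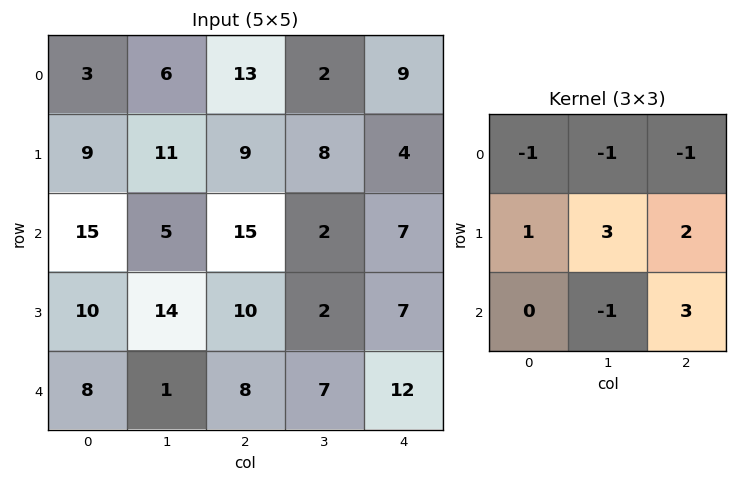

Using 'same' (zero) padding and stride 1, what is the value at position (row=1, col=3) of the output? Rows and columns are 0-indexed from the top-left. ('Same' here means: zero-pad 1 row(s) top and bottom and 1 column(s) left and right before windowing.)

The receptive field on the zero-padded input at this output position is [13 2 9 / 9 8 4 / 15 2 7]. Elementwise product with the kernel and sum: 13·-1 + 2·-1 + 9·-1 + 9·1 + 8·3 + 4·2 + 2·-1 + 7·3.

36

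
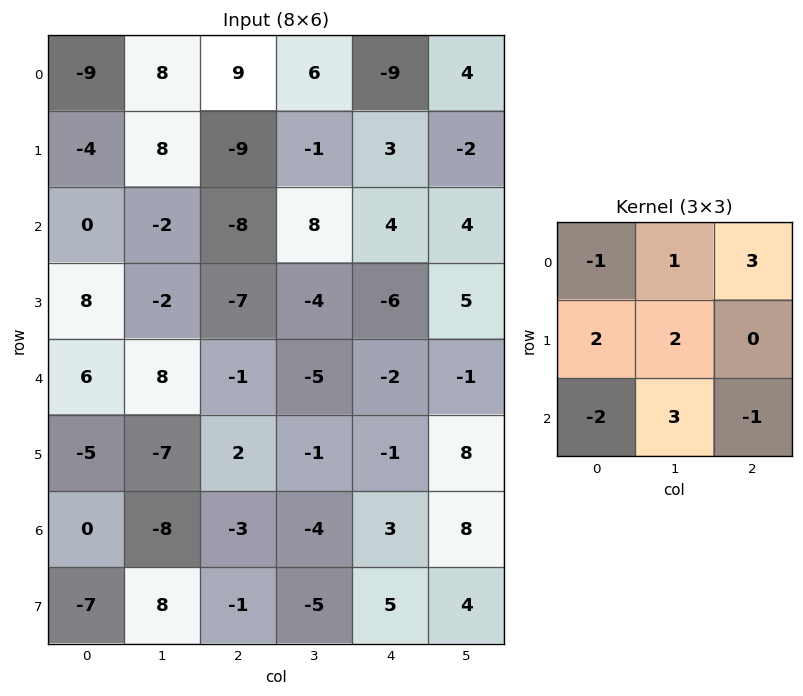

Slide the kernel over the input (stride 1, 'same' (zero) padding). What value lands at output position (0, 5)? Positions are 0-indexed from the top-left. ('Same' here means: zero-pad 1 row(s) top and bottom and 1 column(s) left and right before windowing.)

The receptive field on the zero-padded input at this output position is [0 0 0 / -9 4 0 / 3 -2 0]. Elementwise product with the kernel and sum: 0·-1 + 0·1 + 0·3 + -9·2 + 4·2 + 3·-2 + -2·3 + 0·-1.

-22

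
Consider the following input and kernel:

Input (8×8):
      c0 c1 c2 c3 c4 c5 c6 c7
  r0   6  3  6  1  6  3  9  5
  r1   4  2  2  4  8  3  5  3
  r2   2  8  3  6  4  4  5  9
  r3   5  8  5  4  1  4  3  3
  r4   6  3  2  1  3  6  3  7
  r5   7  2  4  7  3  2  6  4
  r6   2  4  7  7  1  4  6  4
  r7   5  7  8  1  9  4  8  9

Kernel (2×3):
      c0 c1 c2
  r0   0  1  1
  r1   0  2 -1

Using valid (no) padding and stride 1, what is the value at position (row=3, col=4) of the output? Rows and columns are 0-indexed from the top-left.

16

The receptive field on the input at this output position is [1 4 3 / 3 6 3]. Elementwise product with the kernel and sum: 4·1 + 3·1 + 6·2 + 3·-1.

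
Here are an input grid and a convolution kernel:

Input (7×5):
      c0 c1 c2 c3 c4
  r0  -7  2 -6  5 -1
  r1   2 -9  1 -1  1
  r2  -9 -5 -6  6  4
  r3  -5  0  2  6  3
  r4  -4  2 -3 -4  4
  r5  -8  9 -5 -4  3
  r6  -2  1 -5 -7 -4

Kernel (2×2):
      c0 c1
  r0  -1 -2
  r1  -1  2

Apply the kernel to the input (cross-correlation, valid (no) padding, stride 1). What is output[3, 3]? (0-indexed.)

0

The receptive field on the input at this output position is [6 3 / -4 4]. Elementwise product with the kernel and sum: 6·-1 + 3·-2 + -4·-1 + 4·2.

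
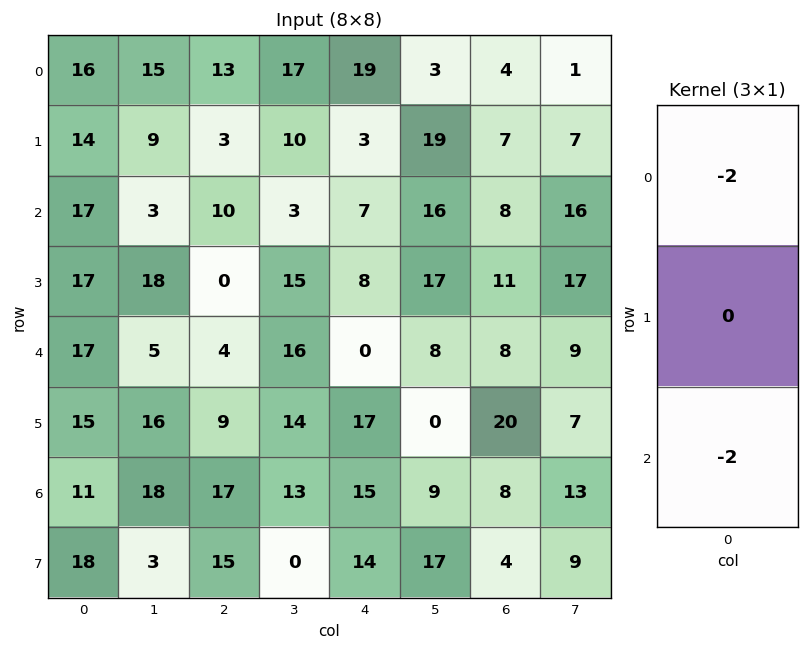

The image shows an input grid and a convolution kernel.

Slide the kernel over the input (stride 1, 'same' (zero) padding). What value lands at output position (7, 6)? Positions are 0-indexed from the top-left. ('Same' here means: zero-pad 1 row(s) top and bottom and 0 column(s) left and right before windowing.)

The receptive field on the zero-padded input at this output position is [8 / 4 / 0]. Elementwise product with the kernel and sum: 8·-2 + 0·-2.

-16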